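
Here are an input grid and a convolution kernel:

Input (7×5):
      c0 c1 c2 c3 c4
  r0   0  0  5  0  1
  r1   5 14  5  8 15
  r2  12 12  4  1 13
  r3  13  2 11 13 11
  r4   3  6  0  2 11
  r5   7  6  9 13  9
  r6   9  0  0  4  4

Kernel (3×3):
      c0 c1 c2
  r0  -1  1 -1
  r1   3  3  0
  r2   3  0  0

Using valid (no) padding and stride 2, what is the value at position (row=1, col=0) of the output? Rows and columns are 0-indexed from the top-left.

50

The receptive field on the input at this output position is [12 12 4 / 13 2 11 / 3 6 0]. Elementwise product with the kernel and sum: 12·-1 + 12·1 + 4·-1 + 13·3 + 2·3 + 3·3.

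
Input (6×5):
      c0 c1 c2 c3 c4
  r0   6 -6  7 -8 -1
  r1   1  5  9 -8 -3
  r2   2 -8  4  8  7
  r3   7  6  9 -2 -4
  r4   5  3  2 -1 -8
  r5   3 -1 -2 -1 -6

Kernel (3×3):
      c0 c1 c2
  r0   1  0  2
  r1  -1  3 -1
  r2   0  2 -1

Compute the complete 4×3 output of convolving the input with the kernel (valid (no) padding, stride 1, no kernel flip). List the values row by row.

Output[0,0]: The receptive field on the input at this output position is [6 -6 7 / 1 5 9 / 2 -8 4]. Elementwise product with the kernel and sum: 6·1 + 7·2 + 1·-1 + 5·3 + 9·-1 + -8·2 + 4·-1.
Output[0,1]: The receptive field on the input at this output position is [-6 7 -8 / 5 9 -8 / -8 4 8]. Elementwise product with the kernel and sum: -6·1 + -8·2 + 5·-1 + 9·3 + -8·-1 + 4·2 + 8·-1.

5 8 -16
-8 21 16
16 36 13
27 3 8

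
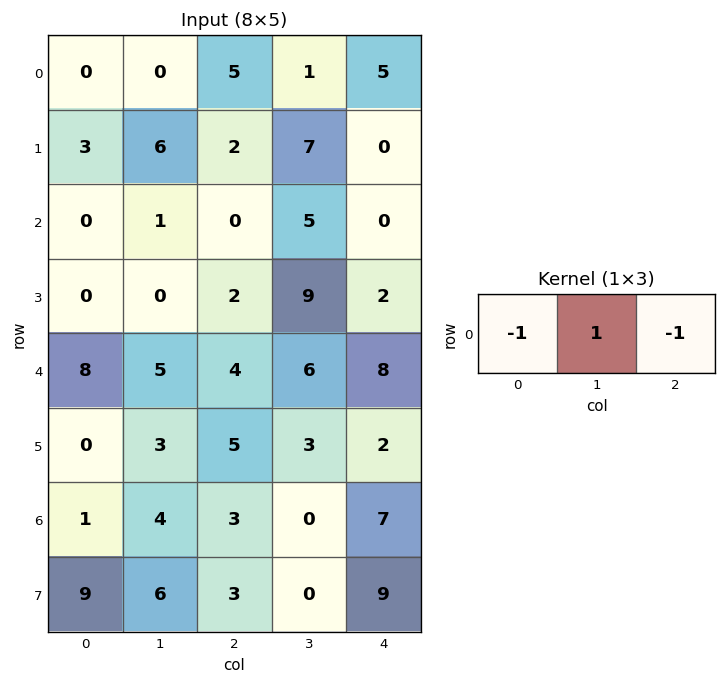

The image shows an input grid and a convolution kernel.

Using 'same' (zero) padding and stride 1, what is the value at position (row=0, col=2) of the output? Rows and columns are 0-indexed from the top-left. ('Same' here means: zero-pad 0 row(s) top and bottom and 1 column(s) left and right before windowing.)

4

The receptive field on the zero-padded input at this output position is [0 5 1]. Elementwise product with the kernel and sum: 0·-1 + 5·1 + 1·-1.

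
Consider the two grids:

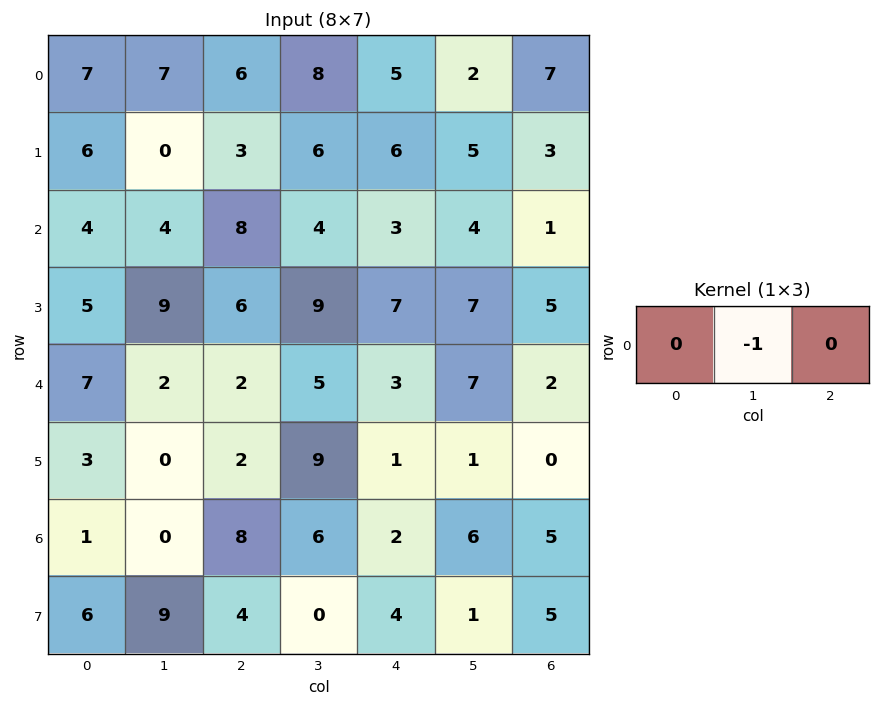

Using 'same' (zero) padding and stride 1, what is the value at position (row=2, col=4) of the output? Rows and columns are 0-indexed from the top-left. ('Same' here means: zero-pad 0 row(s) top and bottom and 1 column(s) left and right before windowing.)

The receptive field on the zero-padded input at this output position is [4 3 4]. Elementwise product with the kernel and sum: 3·-1.

-3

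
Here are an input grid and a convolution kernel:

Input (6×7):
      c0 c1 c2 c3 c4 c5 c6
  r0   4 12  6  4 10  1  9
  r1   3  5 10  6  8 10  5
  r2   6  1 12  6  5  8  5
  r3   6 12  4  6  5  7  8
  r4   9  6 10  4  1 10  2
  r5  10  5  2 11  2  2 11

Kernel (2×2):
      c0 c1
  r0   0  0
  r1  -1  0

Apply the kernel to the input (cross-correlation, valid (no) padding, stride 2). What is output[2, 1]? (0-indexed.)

-2

The receptive field on the input at this output position is [10 4 / 2 11]. Elementwise product with the kernel and sum: 2·-1.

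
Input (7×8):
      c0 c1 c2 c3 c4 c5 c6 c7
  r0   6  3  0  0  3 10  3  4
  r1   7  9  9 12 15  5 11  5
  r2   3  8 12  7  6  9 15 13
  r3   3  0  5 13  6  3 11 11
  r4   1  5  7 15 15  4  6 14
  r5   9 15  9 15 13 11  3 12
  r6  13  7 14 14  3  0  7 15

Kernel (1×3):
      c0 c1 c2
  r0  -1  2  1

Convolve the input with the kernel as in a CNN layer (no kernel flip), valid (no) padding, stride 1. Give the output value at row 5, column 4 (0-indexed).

12

The receptive field on the input at this output position is [13 11 3]. Elementwise product with the kernel and sum: 13·-1 + 11·2 + 3·1.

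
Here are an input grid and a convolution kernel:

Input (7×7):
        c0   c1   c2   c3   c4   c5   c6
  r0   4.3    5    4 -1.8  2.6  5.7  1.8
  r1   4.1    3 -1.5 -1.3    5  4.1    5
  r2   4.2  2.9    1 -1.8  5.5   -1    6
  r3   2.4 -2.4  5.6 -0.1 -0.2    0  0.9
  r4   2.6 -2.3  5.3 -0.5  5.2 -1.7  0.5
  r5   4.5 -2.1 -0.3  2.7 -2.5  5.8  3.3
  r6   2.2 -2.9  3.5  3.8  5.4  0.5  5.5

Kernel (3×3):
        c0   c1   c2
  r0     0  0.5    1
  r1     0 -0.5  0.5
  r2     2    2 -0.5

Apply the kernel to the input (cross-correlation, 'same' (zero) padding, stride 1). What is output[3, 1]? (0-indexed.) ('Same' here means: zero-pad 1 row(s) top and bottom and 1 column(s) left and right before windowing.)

The receptive field on the zero-padded input at this output position is [4.2 2.9 1 / 2.4 -2.4 5.6 / 2.6 -2.3 5.3]. Elementwise product with the kernel and sum: 2.9·0.5 + 1·1 + -2.4·-0.5 + 5.6·0.5 + 2.6·2 + -2.3·2 + 5.3·-0.5.

4.4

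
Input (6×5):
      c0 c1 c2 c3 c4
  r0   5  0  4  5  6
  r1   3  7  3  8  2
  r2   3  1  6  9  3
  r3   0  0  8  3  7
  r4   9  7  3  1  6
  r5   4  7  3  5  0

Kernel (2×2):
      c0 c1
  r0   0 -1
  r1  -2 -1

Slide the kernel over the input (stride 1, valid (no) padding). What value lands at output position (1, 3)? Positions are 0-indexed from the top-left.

-23

The receptive field on the input at this output position is [8 2 / 9 3]. Elementwise product with the kernel and sum: 2·-1 + 9·-2 + 3·-1.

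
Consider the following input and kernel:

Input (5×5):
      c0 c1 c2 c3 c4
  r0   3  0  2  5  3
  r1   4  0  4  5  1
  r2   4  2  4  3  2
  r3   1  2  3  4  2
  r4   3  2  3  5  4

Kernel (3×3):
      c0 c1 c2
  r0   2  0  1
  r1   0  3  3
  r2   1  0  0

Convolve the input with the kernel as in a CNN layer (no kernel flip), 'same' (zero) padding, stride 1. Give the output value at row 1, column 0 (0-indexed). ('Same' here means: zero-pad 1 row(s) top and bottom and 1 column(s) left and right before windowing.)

The receptive field on the zero-padded input at this output position is [0 3 0 / 0 4 0 / 0 4 2]. Elementwise product with the kernel and sum: 0·2 + 0·1 + 4·3 + 0·3 + 0·1.

12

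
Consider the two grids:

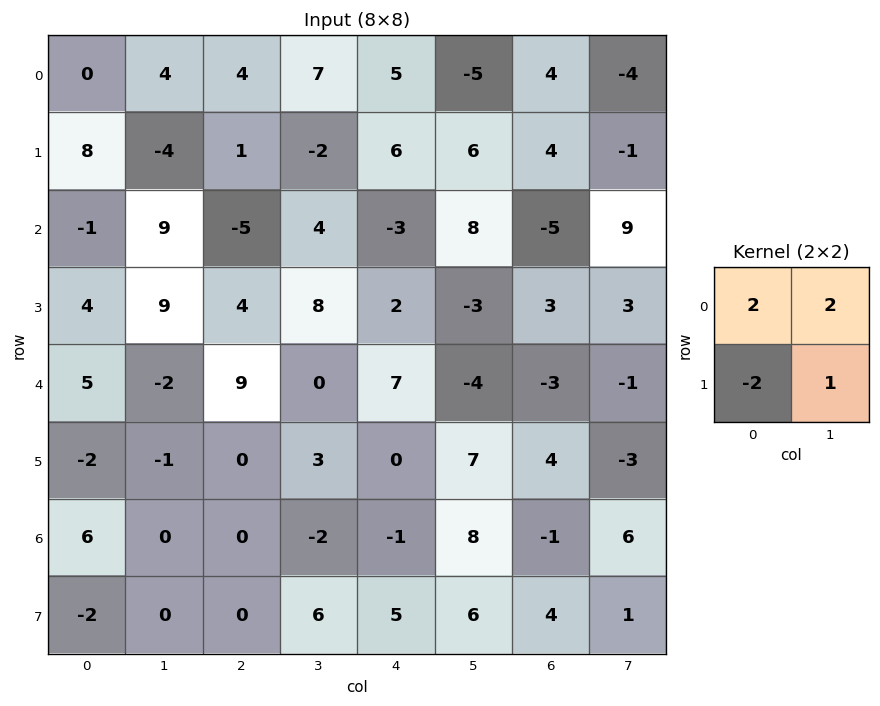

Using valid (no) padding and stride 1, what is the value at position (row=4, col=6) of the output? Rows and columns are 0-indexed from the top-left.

The receptive field on the input at this output position is [-3 -1 / 4 -3]. Elementwise product with the kernel and sum: -3·2 + -1·2 + 4·-2 + -3·1.

-19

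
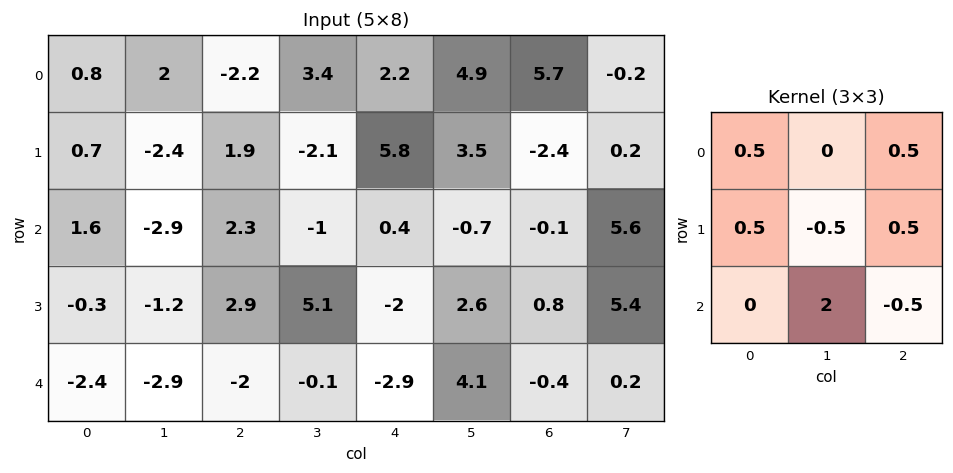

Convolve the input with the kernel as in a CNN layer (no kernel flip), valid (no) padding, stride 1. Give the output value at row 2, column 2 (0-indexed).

0.5

The receptive field on the input at this output position is [2.3 -1 0.4 / 2.9 5.1 -2 / -2 -0.1 -2.9]. Elementwise product with the kernel and sum: 2.3·0.5 + 0.4·0.5 + 2.9·0.5 + 5.1·-0.5 + -2·0.5 + -0.1·2 + -2.9·-0.5.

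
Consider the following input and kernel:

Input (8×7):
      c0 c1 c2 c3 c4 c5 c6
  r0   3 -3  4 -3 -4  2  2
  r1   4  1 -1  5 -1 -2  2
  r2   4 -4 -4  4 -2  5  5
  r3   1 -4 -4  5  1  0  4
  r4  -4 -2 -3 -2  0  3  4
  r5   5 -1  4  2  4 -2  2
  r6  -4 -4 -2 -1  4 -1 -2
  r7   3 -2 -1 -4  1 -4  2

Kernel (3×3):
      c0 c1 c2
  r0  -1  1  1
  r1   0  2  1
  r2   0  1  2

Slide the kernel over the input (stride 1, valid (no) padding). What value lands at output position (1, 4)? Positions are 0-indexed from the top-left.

24

The receptive field on the input at this output position is [-1 -2 2 / -2 5 5 / 1 0 4]. Elementwise product with the kernel and sum: -1·-1 + -2·1 + 2·1 + 5·2 + 5·1 + 0·1 + 4·2.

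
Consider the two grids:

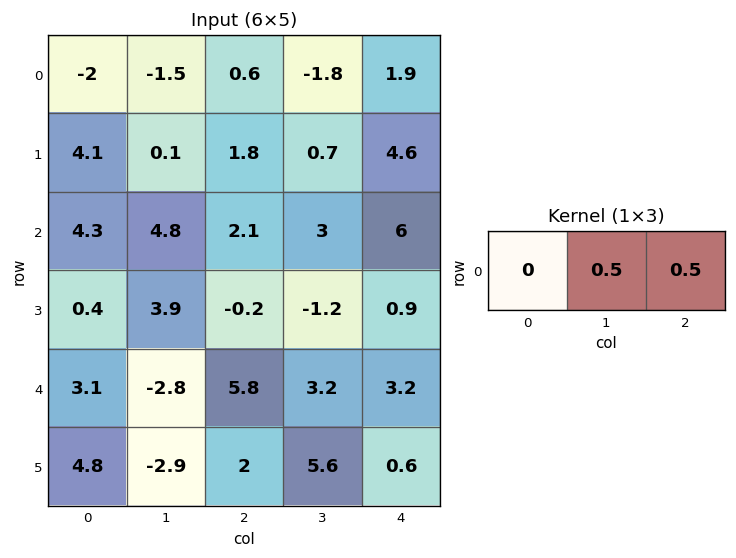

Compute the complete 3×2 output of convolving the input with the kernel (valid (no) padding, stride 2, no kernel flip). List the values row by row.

Output[0,0]: The receptive field on the input at this output position is [-2 -1.5 0.6]. Elementwise product with the kernel and sum: -1.5·0.5 + 0.6·0.5.
Output[0,1]: The receptive field on the input at this output position is [0.6 -1.8 1.9]. Elementwise product with the kernel and sum: -1.8·0.5 + 1.9·0.5.

-0.45 0.05
3.45 4.5
1.5 3.2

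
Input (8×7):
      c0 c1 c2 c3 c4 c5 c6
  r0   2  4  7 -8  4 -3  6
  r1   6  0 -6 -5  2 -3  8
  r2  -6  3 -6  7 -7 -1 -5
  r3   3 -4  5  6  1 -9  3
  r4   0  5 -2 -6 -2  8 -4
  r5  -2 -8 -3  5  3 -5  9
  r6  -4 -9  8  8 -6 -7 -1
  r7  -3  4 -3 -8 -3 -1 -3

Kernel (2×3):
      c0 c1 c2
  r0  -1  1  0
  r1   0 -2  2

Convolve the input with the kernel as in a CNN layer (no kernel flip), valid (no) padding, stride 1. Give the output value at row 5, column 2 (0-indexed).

The receptive field on the input at this output position is [-3 5 3 / 8 8 -6]. Elementwise product with the kernel and sum: -3·-1 + 5·1 + 8·-2 + -6·2.

-20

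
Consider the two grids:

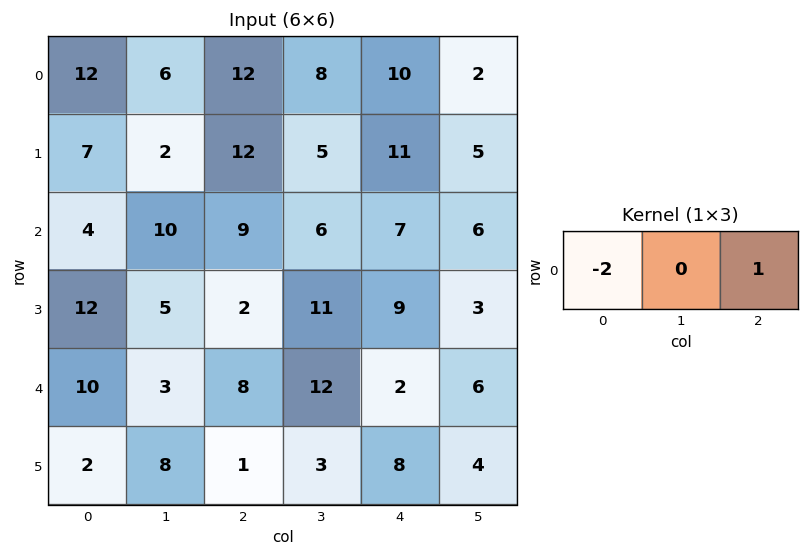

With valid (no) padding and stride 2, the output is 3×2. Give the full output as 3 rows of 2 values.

Output[0,0]: The receptive field on the input at this output position is [12 6 12]. Elementwise product with the kernel and sum: 12·-2 + 12·1.
Output[0,1]: The receptive field on the input at this output position is [12 8 10]. Elementwise product with the kernel and sum: 12·-2 + 10·1.

-12 -14
1 -11
-12 -14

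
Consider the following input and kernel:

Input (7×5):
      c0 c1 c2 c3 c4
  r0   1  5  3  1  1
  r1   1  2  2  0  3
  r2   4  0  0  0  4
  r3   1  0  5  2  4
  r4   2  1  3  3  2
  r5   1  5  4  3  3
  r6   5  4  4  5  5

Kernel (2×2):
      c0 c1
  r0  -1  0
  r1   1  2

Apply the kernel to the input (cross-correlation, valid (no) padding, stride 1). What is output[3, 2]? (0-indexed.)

4

The receptive field on the input at this output position is [5 2 / 3 3]. Elementwise product with the kernel and sum: 5·-1 + 3·1 + 3·2.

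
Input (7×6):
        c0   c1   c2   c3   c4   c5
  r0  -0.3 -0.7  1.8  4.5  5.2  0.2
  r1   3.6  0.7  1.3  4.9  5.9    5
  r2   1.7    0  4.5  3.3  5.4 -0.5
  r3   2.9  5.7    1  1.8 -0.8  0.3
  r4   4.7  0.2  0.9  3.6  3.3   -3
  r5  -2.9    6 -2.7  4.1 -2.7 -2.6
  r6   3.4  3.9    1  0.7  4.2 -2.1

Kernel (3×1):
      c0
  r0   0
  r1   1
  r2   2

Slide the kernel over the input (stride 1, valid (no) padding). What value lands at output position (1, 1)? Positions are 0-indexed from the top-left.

11.4

The receptive field on the input at this output position is [0.7 / 0 / 5.7]. Elementwise product with the kernel and sum: 0·1 + 5.7·2.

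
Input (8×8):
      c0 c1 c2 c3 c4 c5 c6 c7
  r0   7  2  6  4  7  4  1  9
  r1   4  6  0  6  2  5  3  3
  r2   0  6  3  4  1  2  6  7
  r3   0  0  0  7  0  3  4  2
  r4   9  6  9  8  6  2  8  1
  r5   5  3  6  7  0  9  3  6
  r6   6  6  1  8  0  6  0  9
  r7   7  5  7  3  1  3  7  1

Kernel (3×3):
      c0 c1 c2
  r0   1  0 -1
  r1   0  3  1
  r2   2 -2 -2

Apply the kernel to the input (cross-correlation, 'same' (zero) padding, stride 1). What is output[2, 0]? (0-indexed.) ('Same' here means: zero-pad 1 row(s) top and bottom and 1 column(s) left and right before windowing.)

The receptive field on the zero-padded input at this output position is [0 4 6 / 0 0 6 / 0 0 0]. Elementwise product with the kernel and sum: 0·1 + 6·-1 + 0·3 + 6·1 + 0·2 + 0·-2 + 0·-2.

0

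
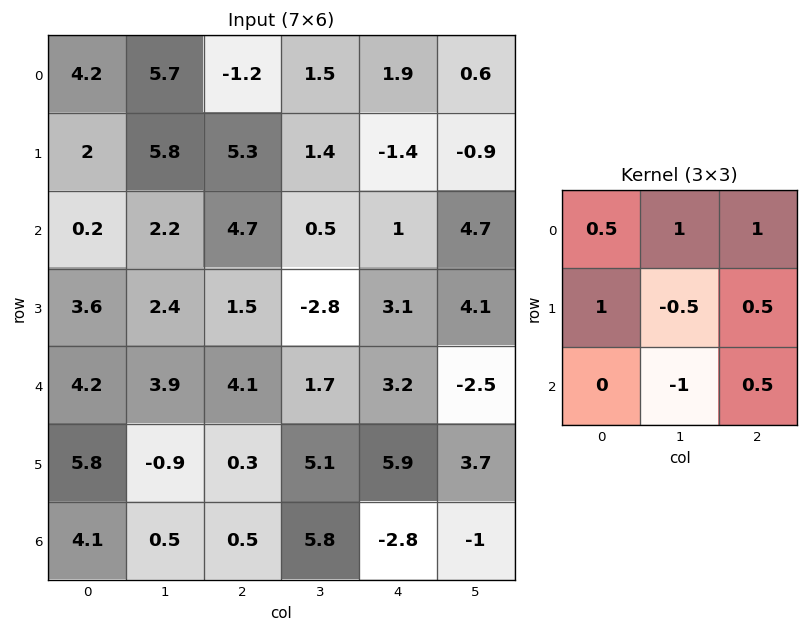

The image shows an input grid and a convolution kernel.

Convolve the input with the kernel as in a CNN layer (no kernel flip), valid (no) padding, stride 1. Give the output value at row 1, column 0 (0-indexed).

11.9

The receptive field on the input at this output position is [2 5.8 5.3 / 0.2 2.2 4.7 / 3.6 2.4 1.5]. Elementwise product with the kernel and sum: 2·0.5 + 5.8·1 + 5.3·1 + 0.2·1 + 2.2·-0.5 + 4.7·0.5 + 2.4·-1 + 1.5·0.5.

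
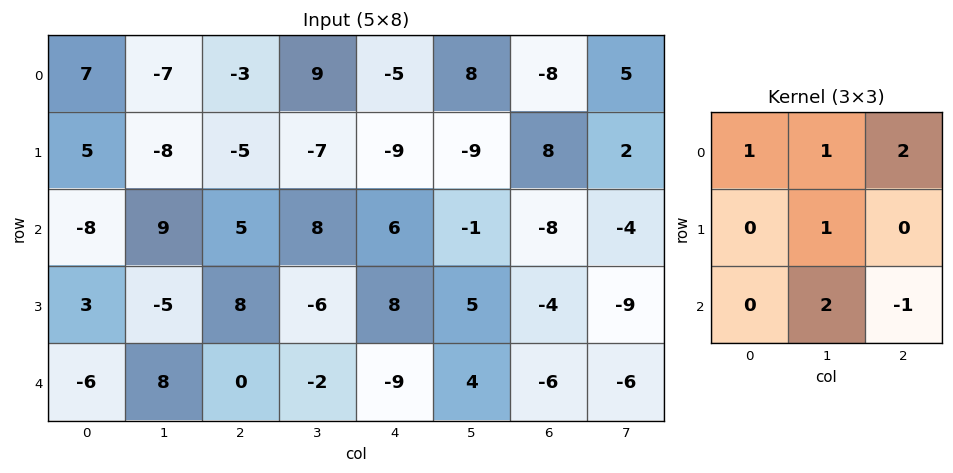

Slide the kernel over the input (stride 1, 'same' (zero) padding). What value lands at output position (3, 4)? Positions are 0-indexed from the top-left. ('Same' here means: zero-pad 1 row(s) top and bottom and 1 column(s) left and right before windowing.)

The receptive field on the zero-padded input at this output position is [8 6 -1 / -6 8 5 / -2 -9 4]. Elementwise product with the kernel and sum: 8·1 + 6·1 + -1·2 + 8·1 + -9·2 + 4·-1.

-2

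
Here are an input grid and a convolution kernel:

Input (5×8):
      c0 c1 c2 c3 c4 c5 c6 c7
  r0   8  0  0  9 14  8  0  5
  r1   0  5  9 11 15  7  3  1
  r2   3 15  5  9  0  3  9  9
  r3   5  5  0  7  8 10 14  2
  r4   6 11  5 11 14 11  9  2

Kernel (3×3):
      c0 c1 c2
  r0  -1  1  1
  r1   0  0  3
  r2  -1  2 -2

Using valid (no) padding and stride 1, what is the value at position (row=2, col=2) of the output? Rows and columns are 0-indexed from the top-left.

17

The receptive field on the input at this output position is [5 9 0 / 0 7 8 / 5 11 14]. Elementwise product with the kernel and sum: 5·-1 + 9·1 + 0·1 + 8·3 + 5·-1 + 11·2 + 14·-2.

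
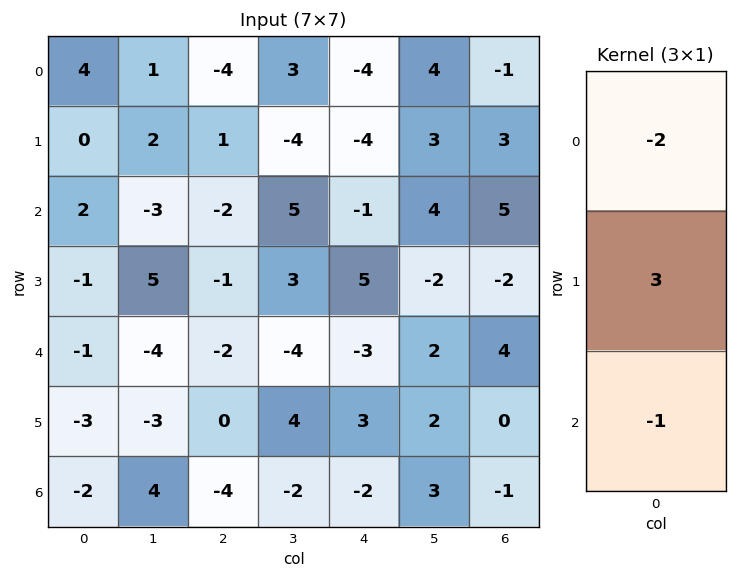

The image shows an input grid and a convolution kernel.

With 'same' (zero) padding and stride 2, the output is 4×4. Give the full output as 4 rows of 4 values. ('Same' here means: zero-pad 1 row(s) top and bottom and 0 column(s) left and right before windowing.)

12 -13 -8 -6
7 -7 0 11
2 -4 -22 16
0 -12 -12 -3

Output[0,0]: The receptive field on the zero-padded input at this output position is [0 / 4 / 0]. Elementwise product with the kernel and sum: 0·-2 + 4·3 + 0·-1.
Output[0,1]: The receptive field on the zero-padded input at this output position is [0 / -4 / 1]. Elementwise product with the kernel and sum: 0·-2 + -4·3 + 1·-1.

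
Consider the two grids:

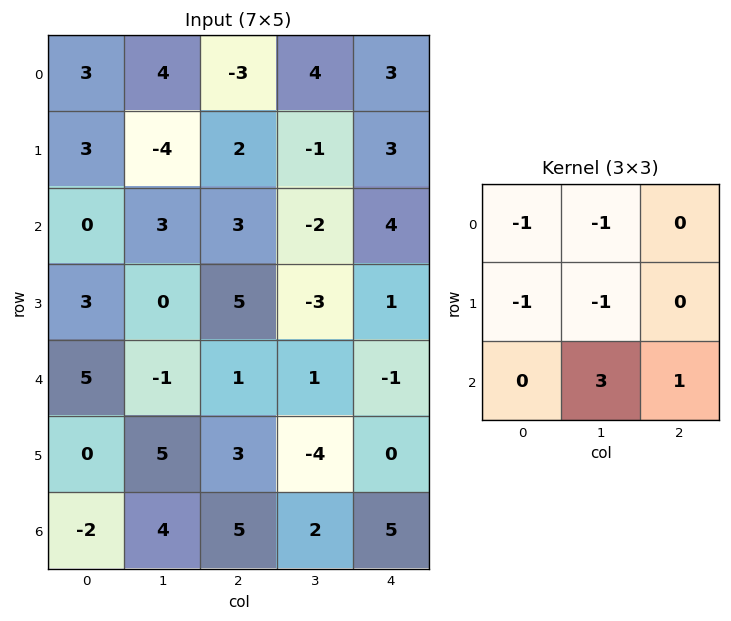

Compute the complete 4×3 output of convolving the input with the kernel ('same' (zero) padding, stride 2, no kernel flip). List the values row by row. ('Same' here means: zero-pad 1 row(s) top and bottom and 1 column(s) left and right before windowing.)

2 4 2
6 8 -1
-3 0 2
2 -17 -3

Output[0,0]: The receptive field on the zero-padded input at this output position is [0 0 0 / 0 3 4 / 0 3 -4]. Elementwise product with the kernel and sum: 0·-1 + 0·-1 + 0·-1 + 3·-1 + 3·3 + -4·1.
Output[0,1]: The receptive field on the zero-padded input at this output position is [0 0 0 / 4 -3 4 / -4 2 -1]. Elementwise product with the kernel and sum: 0·-1 + 0·-1 + 4·-1 + -3·-1 + 2·3 + -1·1.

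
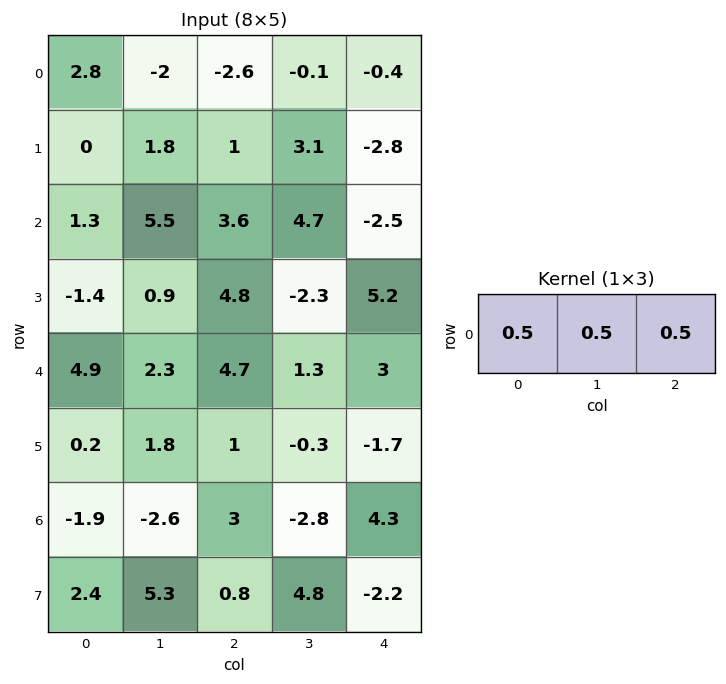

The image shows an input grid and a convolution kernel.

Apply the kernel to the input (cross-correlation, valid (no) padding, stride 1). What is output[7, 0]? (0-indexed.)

4.25

The receptive field on the input at this output position is [2.4 5.3 0.8]. Elementwise product with the kernel and sum: 2.4·0.5 + 5.3·0.5 + 0.8·0.5.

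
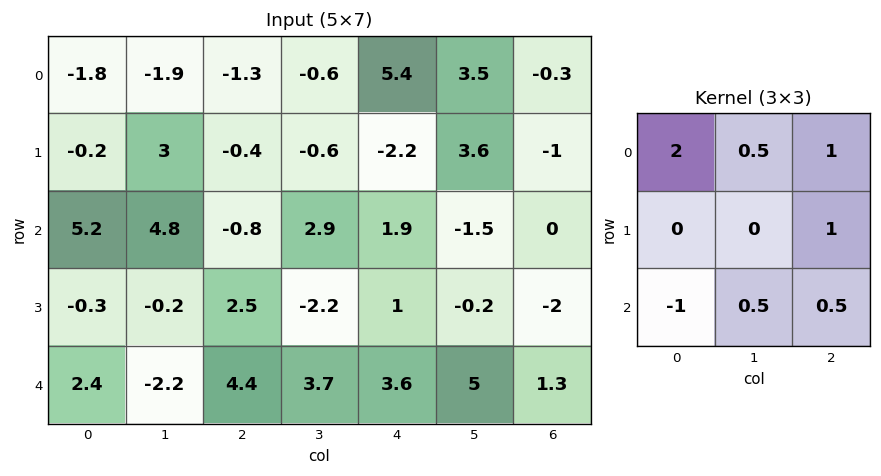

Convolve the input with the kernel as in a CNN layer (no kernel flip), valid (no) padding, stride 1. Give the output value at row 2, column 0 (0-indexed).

13.2

The receptive field on the input at this output position is [5.2 4.8 -0.8 / -0.3 -0.2 2.5 / 2.4 -2.2 4.4]. Elementwise product with the kernel and sum: 5.2·2 + 4.8·0.5 + -0.8·1 + 2.5·1 + 2.4·-1 + -2.2·0.5 + 4.4·0.5.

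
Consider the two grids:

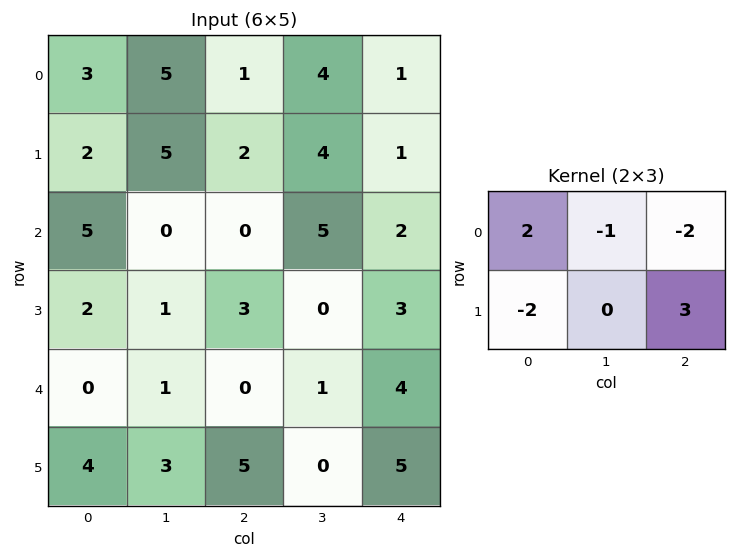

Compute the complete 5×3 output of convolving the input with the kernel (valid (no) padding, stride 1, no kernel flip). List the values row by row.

Output[0,0]: The receptive field on the input at this output position is [3 5 1 / 2 5 2]. Elementwise product with the kernel and sum: 3·2 + 5·-1 + 1·-2 + 2·-2 + 2·3.
Output[0,1]: The receptive field on the input at this output position is [5 1 4 / 5 2 4]. Elementwise product with the kernel and sum: 5·2 + 1·-1 + 4·-2 + 5·-2 + 4·3.

1 3 -5
-15 15 4
15 -12 -6
-3 0 12
6 -6 -4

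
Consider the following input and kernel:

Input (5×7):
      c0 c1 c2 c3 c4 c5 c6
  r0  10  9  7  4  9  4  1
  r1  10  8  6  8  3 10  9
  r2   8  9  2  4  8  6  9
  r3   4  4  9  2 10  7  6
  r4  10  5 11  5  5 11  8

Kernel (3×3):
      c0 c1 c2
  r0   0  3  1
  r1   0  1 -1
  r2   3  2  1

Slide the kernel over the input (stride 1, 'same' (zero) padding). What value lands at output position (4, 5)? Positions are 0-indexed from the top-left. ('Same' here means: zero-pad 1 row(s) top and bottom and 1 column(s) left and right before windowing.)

30

The receptive field on the zero-padded input at this output position is [10 7 6 / 5 11 8 / 0 0 0]. Elementwise product with the kernel and sum: 7·3 + 6·1 + 11·1 + 8·-1 + 0·3 + 0·2 + 0·1.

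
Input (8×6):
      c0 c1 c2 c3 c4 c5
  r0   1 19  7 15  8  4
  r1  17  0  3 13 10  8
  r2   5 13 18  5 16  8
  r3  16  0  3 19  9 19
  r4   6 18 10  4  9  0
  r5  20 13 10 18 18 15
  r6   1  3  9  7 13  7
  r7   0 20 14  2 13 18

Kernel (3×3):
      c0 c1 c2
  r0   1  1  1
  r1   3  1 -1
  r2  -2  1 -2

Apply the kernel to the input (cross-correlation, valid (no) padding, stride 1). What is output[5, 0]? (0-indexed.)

32

The receptive field on the input at this output position is [20 13 10 / 1 3 9 / 0 20 14]. Elementwise product with the kernel and sum: 20·1 + 13·1 + 10·1 + 1·3 + 3·1 + 9·-1 + 0·-2 + 20·1 + 14·-2.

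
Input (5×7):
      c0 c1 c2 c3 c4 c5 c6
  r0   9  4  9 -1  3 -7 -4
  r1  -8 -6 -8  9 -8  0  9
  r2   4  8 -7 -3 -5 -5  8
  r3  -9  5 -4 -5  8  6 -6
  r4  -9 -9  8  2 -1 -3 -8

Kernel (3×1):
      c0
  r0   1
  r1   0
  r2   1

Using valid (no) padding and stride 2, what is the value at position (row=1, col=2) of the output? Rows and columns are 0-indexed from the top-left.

The receptive field on the input at this output position is [-5 / 8 / -1]. Elementwise product with the kernel and sum: -5·1 + -1·1.

-6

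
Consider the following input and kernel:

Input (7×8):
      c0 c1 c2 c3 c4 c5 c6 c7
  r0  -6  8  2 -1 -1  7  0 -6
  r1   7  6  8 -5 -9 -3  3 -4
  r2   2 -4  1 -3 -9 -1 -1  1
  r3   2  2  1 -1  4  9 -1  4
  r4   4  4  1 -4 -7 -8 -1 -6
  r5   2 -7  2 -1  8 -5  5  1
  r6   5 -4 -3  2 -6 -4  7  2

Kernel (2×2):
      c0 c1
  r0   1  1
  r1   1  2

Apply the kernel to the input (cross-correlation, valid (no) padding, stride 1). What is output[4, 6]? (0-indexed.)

0

The receptive field on the input at this output position is [-1 -6 / 5 1]. Elementwise product with the kernel and sum: -1·1 + -6·1 + 5·1 + 1·2.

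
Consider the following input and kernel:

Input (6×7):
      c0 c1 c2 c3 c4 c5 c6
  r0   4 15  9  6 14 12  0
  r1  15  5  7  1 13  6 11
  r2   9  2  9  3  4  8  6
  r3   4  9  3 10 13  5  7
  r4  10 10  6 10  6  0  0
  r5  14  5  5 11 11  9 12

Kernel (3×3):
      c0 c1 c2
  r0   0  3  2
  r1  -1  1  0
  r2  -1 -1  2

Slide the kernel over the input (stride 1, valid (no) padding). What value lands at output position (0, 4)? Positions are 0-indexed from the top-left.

29

The receptive field on the input at this output position is [14 12 0 / 13 6 11 / 4 8 6]. Elementwise product with the kernel and sum: 12·3 + 0·2 + 13·-1 + 6·1 + 4·-1 + 8·-1 + 6·2.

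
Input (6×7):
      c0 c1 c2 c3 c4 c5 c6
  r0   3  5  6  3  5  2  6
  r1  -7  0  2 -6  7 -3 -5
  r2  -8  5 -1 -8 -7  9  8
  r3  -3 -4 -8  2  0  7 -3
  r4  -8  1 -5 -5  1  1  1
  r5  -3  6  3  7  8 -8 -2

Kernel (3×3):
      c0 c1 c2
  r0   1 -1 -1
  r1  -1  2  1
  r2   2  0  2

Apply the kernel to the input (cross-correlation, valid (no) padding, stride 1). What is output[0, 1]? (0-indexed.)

-12

The receptive field on the input at this output position is [5 6 3 / 0 2 -6 / 5 -1 -8]. Elementwise product with the kernel and sum: 5·1 + 6·-1 + 3·-1 + 0·-1 + 2·2 + -6·1 + 5·2 + -8·2.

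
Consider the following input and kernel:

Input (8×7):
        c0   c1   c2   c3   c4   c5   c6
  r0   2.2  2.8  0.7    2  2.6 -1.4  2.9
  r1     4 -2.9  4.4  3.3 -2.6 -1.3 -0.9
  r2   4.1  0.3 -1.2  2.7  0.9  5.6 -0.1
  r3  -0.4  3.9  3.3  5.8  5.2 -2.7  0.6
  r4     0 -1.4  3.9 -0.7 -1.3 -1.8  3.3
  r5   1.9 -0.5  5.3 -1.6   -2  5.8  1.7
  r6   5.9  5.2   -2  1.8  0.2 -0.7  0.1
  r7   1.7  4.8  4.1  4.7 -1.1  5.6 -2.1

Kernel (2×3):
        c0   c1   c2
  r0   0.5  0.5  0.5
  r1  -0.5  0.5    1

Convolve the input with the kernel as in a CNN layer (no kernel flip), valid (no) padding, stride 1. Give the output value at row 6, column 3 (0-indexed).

The receptive field on the input at this output position is [1.8 0.2 -0.7 / 4.7 -1.1 5.6]. Elementwise product with the kernel and sum: 1.8·0.5 + 0.2·0.5 + -0.7·0.5 + 4.7·-0.5 + -1.1·0.5 + 5.6·1.

3.35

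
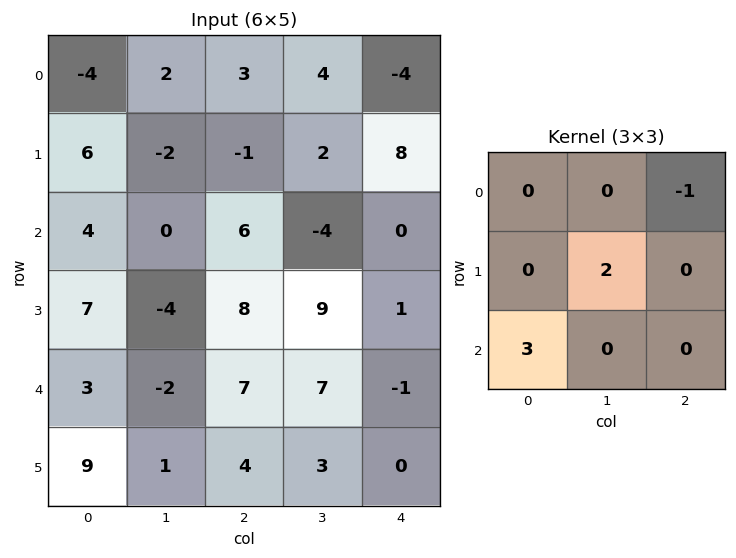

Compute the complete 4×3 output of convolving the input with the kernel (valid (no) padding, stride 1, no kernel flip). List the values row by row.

5 -6 26
22 -2 8
-5 14 39
15 8 25

Output[0,0]: The receptive field on the input at this output position is [-4 2 3 / 6 -2 -1 / 4 0 6]. Elementwise product with the kernel and sum: 3·-1 + -2·2 + 4·3.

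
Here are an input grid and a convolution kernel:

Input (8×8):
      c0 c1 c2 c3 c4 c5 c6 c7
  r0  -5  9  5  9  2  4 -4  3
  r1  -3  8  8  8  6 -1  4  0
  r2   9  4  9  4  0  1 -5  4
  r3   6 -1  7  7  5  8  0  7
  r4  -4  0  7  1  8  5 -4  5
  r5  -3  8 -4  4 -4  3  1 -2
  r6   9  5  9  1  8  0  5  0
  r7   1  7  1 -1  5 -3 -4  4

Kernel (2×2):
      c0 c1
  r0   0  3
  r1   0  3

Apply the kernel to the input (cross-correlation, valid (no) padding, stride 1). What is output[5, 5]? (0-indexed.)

18

The receptive field on the input at this output position is [3 1 / 0 5]. Elementwise product with the kernel and sum: 1·3 + 5·3.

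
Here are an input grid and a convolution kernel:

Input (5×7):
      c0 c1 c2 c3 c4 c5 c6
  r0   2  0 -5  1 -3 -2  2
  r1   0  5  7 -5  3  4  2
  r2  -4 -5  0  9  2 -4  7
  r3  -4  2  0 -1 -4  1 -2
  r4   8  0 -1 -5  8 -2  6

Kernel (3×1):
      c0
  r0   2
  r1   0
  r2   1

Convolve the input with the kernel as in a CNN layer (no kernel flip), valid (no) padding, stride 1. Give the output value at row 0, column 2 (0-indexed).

The receptive field on the input at this output position is [-5 / 7 / 0]. Elementwise product with the kernel and sum: -5·2 + 0·1.

-10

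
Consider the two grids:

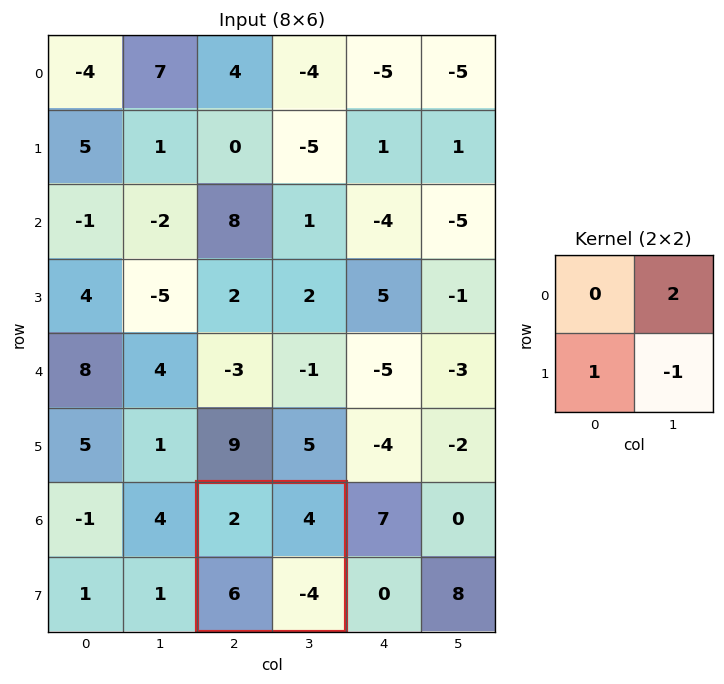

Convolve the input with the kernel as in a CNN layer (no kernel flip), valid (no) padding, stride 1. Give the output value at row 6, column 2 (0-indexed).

The receptive field on the input at this output position is [2 4 / 6 -4]. Elementwise product with the kernel and sum: 4·2 + 6·1 + -4·-1.

18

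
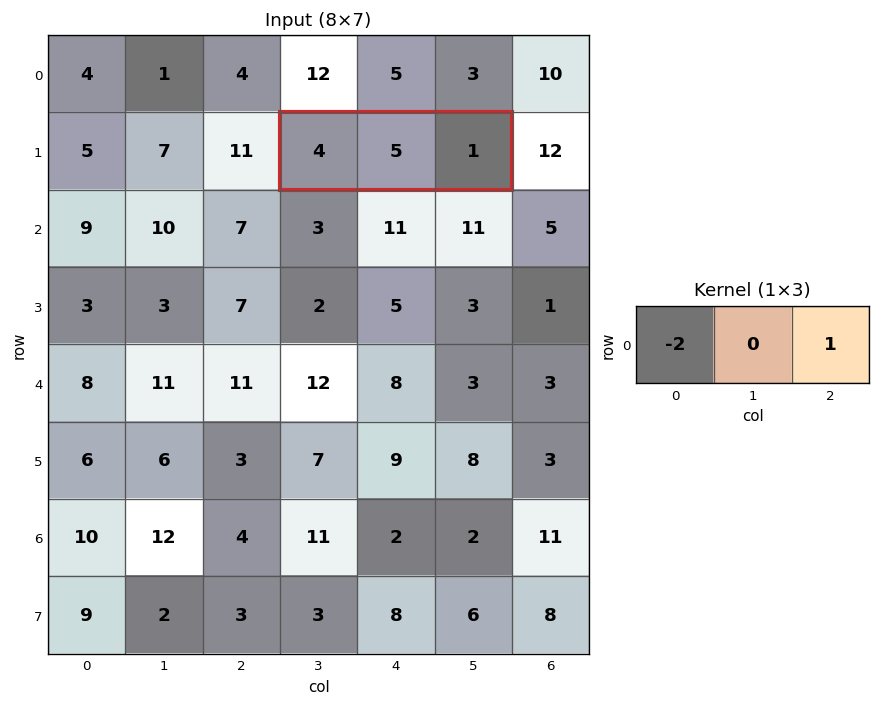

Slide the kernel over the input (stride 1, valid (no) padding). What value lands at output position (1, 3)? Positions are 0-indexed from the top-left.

-7

The receptive field on the input at this output position is [4 5 1]. Elementwise product with the kernel and sum: 4·-2 + 1·1.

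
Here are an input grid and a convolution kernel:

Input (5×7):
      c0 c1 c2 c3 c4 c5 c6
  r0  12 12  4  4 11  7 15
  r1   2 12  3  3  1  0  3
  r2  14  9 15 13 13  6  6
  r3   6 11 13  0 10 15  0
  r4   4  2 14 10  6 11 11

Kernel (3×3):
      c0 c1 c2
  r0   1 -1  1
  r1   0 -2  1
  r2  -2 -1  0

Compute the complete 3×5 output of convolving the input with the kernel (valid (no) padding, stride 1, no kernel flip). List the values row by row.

Output[0,0]: The receptive field on the input at this output position is [12 12 4 / 2 12 3 / 14 9 15]. Elementwise product with the kernel and sum: 12·1 + 12·-1 + 4·1 + 12·-2 + 3·1 + 14·-2 + 9·-1.
Output[0,1]: The receptive field on the input at this output position is [12 4 4 / 12 3 3 / 9 15 13]. Elementwise product with the kernel and sum: 12·1 + 4·-1 + 4·1 + 3·-2 + 3·1 + 9·-2 + 15·-1.

-54 -24 -37 -41 -10
-33 -40 -38 -28 -37
1 -37 -13 -25 -40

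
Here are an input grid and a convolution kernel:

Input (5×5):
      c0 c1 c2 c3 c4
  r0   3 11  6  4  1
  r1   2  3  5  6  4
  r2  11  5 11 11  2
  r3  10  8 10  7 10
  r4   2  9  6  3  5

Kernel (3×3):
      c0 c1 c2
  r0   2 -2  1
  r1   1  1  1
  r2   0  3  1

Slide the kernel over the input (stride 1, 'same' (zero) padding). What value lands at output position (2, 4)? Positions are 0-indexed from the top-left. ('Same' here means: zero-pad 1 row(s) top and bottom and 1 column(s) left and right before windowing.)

47

The receptive field on the zero-padded input at this output position is [6 4 0 / 11 2 0 / 7 10 0]. Elementwise product with the kernel and sum: 6·2 + 4·-2 + 0·1 + 11·1 + 2·1 + 0·1 + 10·3 + 0·1.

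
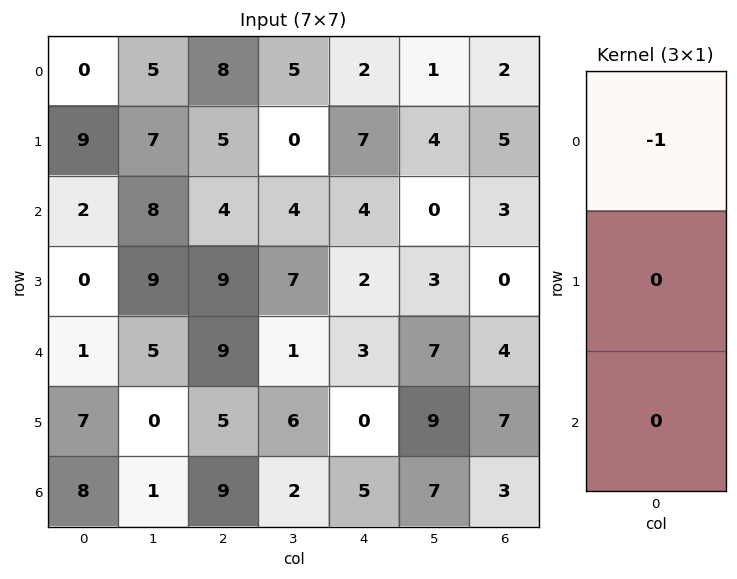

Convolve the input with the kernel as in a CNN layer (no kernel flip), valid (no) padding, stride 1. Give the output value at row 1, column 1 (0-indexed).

-7

The receptive field on the input at this output position is [7 / 8 / 9]. Elementwise product with the kernel and sum: 7·-1.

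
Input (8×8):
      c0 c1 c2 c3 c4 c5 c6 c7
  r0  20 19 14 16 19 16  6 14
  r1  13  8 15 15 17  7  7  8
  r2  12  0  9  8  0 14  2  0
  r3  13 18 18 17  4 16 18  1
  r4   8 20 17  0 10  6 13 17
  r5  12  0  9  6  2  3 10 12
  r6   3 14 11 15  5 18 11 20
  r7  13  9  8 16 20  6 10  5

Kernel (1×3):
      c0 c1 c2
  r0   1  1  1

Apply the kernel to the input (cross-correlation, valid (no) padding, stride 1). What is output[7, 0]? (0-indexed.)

30

The receptive field on the input at this output position is [13 9 8]. Elementwise product with the kernel and sum: 13·1 + 9·1 + 8·1.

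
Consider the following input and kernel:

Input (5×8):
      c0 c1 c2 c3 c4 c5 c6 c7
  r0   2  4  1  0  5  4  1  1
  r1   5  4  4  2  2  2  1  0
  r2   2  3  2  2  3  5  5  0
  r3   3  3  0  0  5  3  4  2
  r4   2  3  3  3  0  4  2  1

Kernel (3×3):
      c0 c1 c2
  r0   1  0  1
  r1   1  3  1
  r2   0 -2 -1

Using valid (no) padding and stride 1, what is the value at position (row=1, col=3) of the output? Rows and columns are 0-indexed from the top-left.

The receptive field on the input at this output position is [2 2 2 / 2 3 5 / 0 5 3]. Elementwise product with the kernel and sum: 2·1 + 2·1 + 2·1 + 3·3 + 5·1 + 5·-2 + 3·-1.

7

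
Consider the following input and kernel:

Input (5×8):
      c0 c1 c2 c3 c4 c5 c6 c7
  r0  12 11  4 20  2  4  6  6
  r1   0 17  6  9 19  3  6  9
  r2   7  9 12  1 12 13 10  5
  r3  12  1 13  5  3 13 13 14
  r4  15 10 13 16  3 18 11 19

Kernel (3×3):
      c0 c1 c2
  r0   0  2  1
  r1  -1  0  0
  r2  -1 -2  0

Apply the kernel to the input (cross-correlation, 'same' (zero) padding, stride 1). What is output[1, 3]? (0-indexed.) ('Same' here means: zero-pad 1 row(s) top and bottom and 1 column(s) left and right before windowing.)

22

The receptive field on the zero-padded input at this output position is [4 20 2 / 6 9 19 / 12 1 12]. Elementwise product with the kernel and sum: 20·2 + 2·1 + 6·-1 + 12·-1 + 1·-2.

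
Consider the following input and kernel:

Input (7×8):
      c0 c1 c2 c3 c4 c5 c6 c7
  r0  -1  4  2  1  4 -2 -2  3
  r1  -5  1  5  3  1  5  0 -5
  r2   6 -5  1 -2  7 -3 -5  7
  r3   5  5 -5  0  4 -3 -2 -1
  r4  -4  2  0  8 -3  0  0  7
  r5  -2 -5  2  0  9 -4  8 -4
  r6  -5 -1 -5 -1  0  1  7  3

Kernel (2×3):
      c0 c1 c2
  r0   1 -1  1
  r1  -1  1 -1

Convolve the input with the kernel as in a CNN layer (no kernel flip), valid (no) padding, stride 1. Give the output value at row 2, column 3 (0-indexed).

The receptive field on the input at this output position is [-2 7 -3 / 0 4 -3]. Elementwise product with the kernel and sum: -2·1 + 7·-1 + -3·1 + 0·-1 + 4·1 + -3·-1.

-5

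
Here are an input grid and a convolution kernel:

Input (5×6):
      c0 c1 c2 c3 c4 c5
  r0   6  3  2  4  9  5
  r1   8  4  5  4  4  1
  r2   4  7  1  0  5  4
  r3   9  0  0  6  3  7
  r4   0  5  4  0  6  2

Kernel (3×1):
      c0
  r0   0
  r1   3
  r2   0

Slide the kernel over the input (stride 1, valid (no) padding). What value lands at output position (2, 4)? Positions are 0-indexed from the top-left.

9

The receptive field on the input at this output position is [5 / 3 / 6]. Elementwise product with the kernel and sum: 3·3.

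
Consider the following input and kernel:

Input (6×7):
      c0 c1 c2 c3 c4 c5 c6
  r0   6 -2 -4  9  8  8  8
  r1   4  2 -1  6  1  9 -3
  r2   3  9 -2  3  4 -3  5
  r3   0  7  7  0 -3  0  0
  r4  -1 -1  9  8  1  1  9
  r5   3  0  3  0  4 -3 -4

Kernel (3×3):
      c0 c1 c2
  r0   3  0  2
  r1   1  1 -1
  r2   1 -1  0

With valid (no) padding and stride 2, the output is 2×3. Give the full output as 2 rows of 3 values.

11 3 60
5 13 19

Output[0,0]: The receptive field on the input at this output position is [6 -2 -4 / 4 2 -1 / 3 9 -2]. Elementwise product with the kernel and sum: 6·3 + -4·2 + 4·1 + 2·1 + -1·-1 + 3·1 + 9·-1.
Output[0,1]: The receptive field on the input at this output position is [-4 9 8 / -1 6 1 / -2 3 4]. Elementwise product with the kernel and sum: -4·3 + 8·2 + -1·1 + 6·1 + 1·-1 + -2·1 + 3·-1.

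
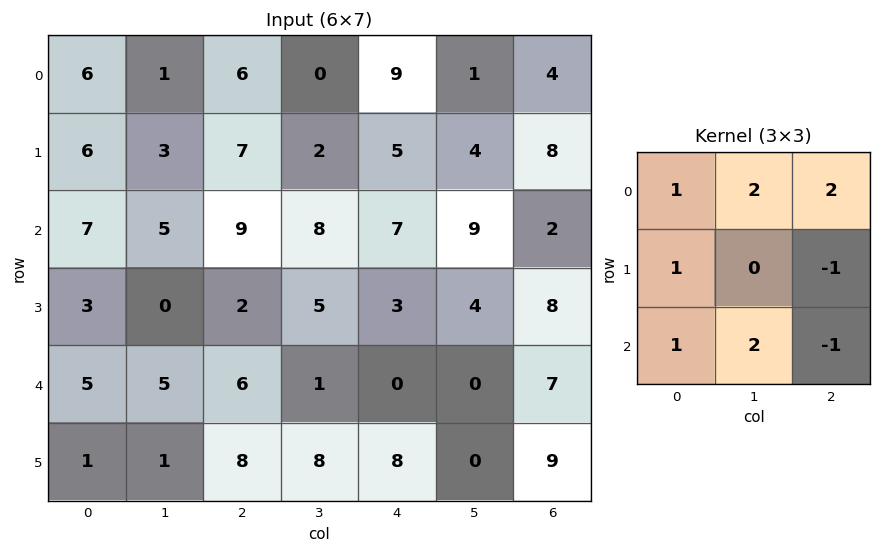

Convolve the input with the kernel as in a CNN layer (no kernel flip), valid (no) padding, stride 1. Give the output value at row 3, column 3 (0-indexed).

44

The receptive field on the input at this output position is [5 3 4 / 1 0 0 / 8 8 0]. Elementwise product with the kernel and sum: 5·1 + 3·2 + 4·2 + 1·1 + 0·-1 + 8·1 + 8·2 + 0·-1.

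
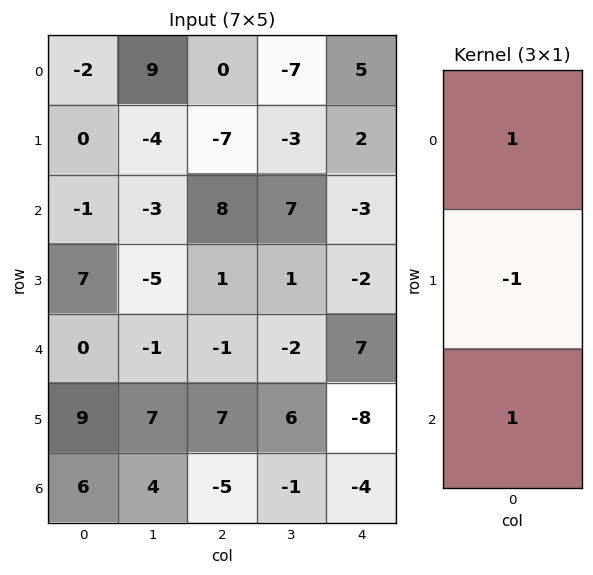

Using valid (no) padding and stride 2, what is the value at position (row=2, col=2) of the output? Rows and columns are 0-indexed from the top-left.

11

The receptive field on the input at this output position is [7 / -8 / -4]. Elementwise product with the kernel and sum: 7·1 + -8·-1 + -4·1.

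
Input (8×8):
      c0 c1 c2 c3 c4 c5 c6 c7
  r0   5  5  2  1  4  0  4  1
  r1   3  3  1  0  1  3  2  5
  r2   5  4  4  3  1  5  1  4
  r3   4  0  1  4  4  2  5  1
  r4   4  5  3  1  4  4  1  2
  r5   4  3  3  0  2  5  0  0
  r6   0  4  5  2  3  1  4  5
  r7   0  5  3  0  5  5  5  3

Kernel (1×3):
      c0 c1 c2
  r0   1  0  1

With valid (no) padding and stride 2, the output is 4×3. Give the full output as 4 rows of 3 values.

7 6 8
9 5 2
7 7 5
5 8 7

Output[0,0]: The receptive field on the input at this output position is [5 5 2]. Elementwise product with the kernel and sum: 5·1 + 2·1.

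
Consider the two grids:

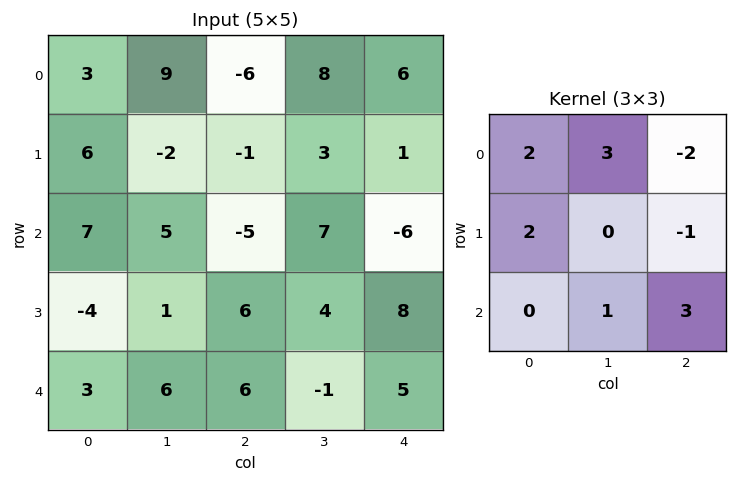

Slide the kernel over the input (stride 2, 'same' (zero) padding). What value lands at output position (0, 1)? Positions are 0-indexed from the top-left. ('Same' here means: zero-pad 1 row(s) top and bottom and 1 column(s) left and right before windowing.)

18

The receptive field on the zero-padded input at this output position is [0 0 0 / 9 -6 8 / -2 -1 3]. Elementwise product with the kernel and sum: 0·2 + 0·3 + 0·-2 + 9·2 + 8·-1 + -1·1 + 3·3.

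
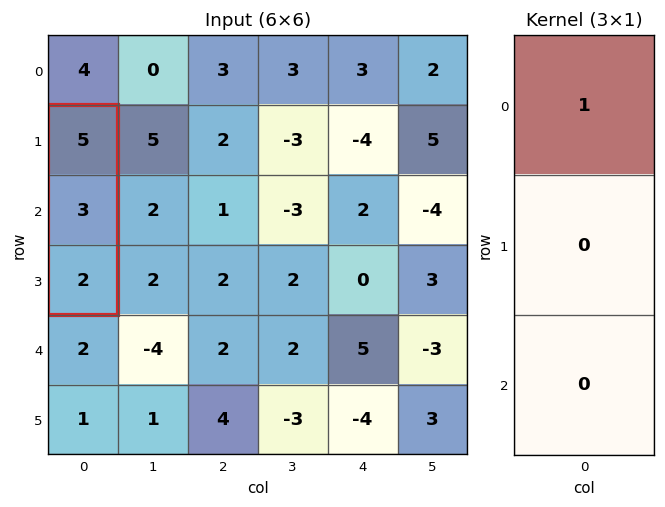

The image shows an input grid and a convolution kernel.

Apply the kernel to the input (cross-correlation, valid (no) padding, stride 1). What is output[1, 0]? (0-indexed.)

5

The receptive field on the input at this output position is [5 / 3 / 2]. Elementwise product with the kernel and sum: 5·1.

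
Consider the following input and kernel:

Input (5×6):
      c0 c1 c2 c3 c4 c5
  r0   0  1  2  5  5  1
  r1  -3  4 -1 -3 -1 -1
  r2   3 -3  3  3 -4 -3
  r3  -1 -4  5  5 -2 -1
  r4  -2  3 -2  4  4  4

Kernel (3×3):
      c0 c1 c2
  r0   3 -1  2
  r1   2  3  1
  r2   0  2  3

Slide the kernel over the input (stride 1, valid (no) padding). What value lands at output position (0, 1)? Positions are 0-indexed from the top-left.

28

The receptive field on the input at this output position is [1 2 5 / 4 -1 -3 / -3 3 3]. Elementwise product with the kernel and sum: 1·3 + 2·-1 + 5·2 + 4·2 + -1·3 + -3·1 + 3·2 + 3·3.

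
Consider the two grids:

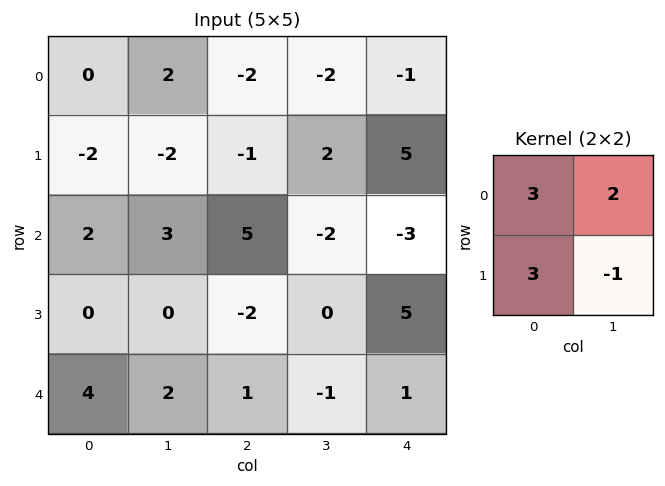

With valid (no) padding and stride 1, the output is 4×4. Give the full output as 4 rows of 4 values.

Output[0,0]: The receptive field on the input at this output position is [0 2 / -2 -2]. Elementwise product with the kernel and sum: 0·3 + 2·2 + -2·3 + -2·-1.
Output[0,1]: The receptive field on the input at this output position is [2 -2 / -2 -1]. Elementwise product with the kernel and sum: 2·3 + -2·2 + -2·3 + -1·-1.

0 -3 -15 -7
-7 -4 18 13
12 21 5 -17
10 1 -2 6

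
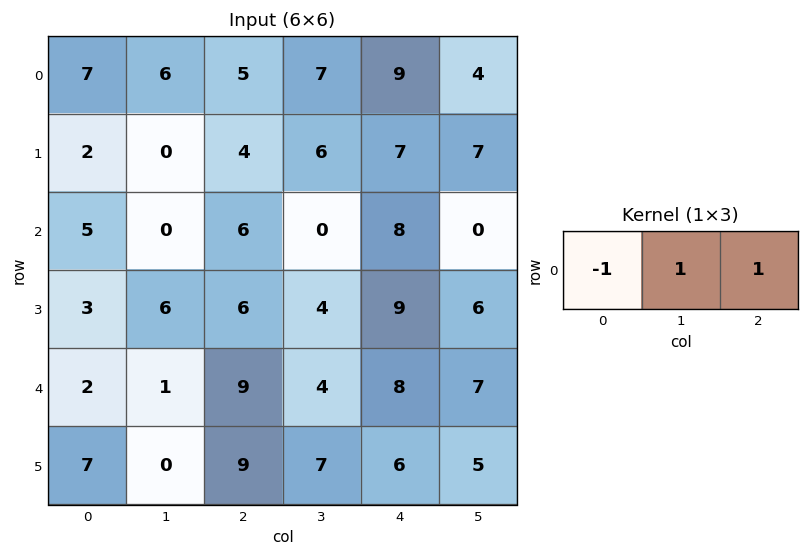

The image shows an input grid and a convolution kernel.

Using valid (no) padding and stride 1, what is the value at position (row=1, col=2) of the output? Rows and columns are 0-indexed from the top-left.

9

The receptive field on the input at this output position is [4 6 7]. Elementwise product with the kernel and sum: 4·-1 + 6·1 + 7·1.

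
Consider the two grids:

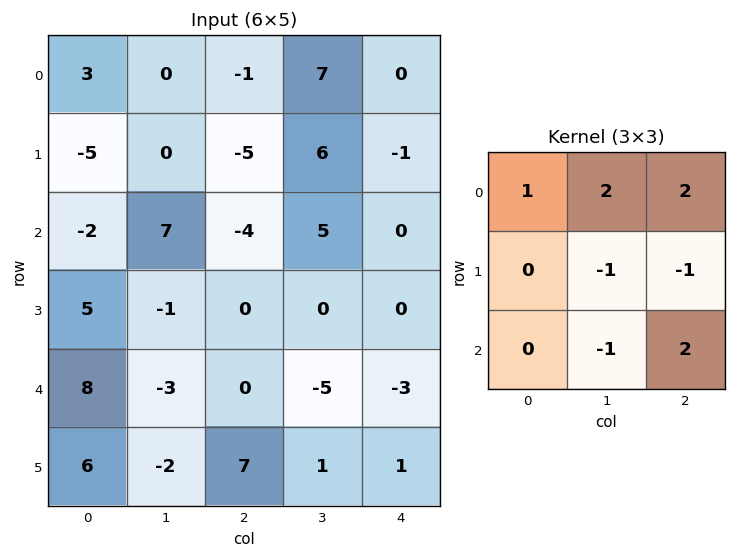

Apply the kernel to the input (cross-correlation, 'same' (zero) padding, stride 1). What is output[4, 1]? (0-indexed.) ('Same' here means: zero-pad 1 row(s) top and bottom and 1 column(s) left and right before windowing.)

22

The receptive field on the zero-padded input at this output position is [5 -1 0 / 8 -3 0 / 6 -2 7]. Elementwise product with the kernel and sum: 5·1 + -1·2 + 0·2 + -3·-1 + 0·-1 + -2·-1 + 7·2.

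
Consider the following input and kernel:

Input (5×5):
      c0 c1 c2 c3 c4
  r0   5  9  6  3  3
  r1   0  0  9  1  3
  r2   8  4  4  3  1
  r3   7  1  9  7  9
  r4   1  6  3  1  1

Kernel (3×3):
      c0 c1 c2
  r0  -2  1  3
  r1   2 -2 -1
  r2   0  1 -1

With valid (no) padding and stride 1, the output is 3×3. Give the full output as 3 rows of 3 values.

Output[0,0]: The receptive field on the input at this output position is [5 9 6 / 0 0 9 / 8 4 4]. Elementwise product with the kernel and sum: 5·-2 + 9·1 + 6·3 + 0·2 + 0·-2 + 9·-1 + 4·1 + 4·-1.

8 -21 15
23 11 -9
6 -16 -7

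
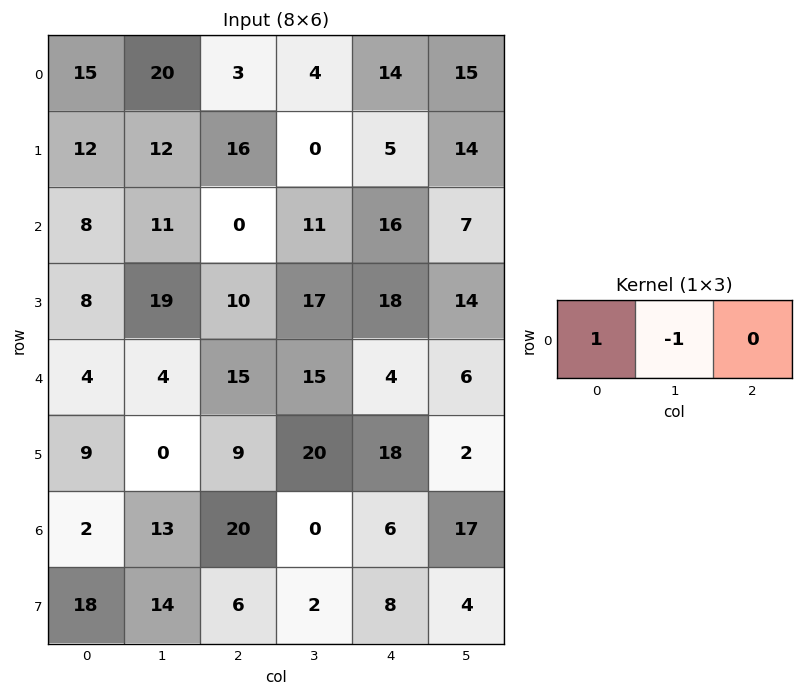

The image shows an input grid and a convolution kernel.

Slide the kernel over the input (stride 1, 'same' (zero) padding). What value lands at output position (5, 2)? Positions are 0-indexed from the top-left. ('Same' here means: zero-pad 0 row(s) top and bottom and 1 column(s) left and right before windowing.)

The receptive field on the zero-padded input at this output position is [0 9 20]. Elementwise product with the kernel and sum: 0·1 + 9·-1.

-9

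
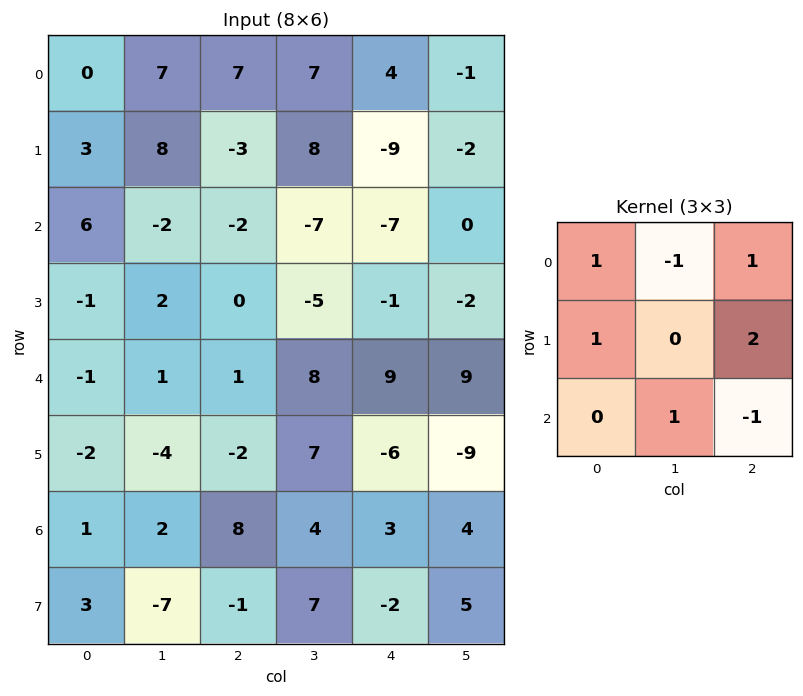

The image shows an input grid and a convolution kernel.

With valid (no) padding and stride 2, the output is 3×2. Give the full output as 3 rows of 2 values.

-3 -17
5 -5
-13 -11

Output[0,0]: The receptive field on the input at this output position is [0 7 7 / 3 8 -3 / 6 -2 -2]. Elementwise product with the kernel and sum: 0·1 + 7·-1 + 7·1 + 3·1 + -3·2 + -2·1 + -2·-1.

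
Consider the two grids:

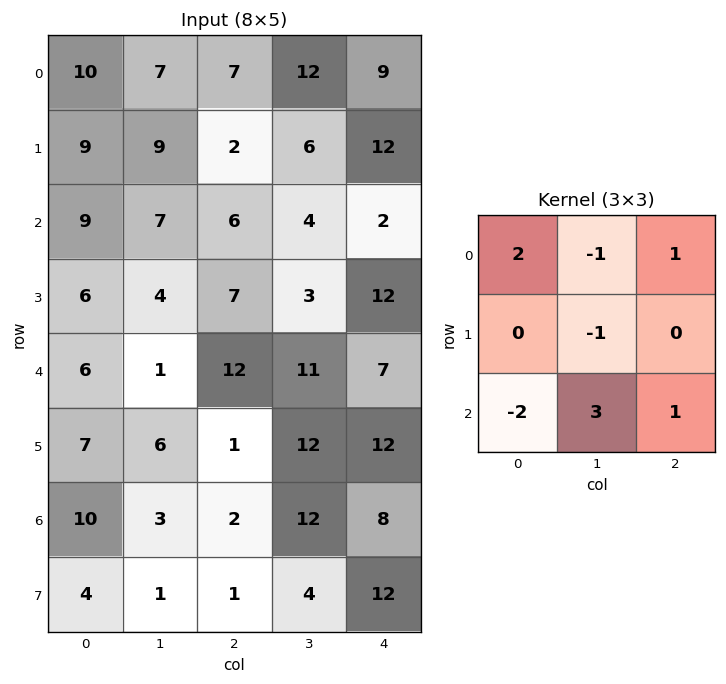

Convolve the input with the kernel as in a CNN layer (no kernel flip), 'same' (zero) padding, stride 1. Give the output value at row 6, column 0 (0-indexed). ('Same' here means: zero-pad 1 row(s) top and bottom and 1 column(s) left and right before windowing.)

2

The receptive field on the zero-padded input at this output position is [0 7 6 / 0 10 3 / 0 4 1]. Elementwise product with the kernel and sum: 0·2 + 7·-1 + 6·1 + 10·-1 + 0·-2 + 4·3 + 1·1.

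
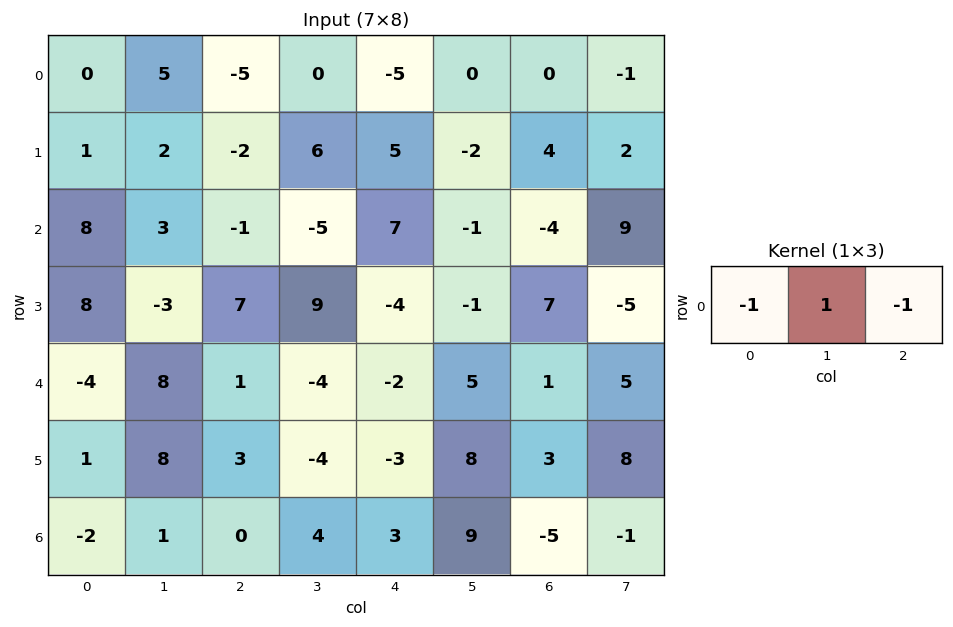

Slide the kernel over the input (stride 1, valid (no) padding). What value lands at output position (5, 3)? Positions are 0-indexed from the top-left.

The receptive field on the input at this output position is [-4 -3 8]. Elementwise product with the kernel and sum: -4·-1 + -3·1 + 8·-1.

-7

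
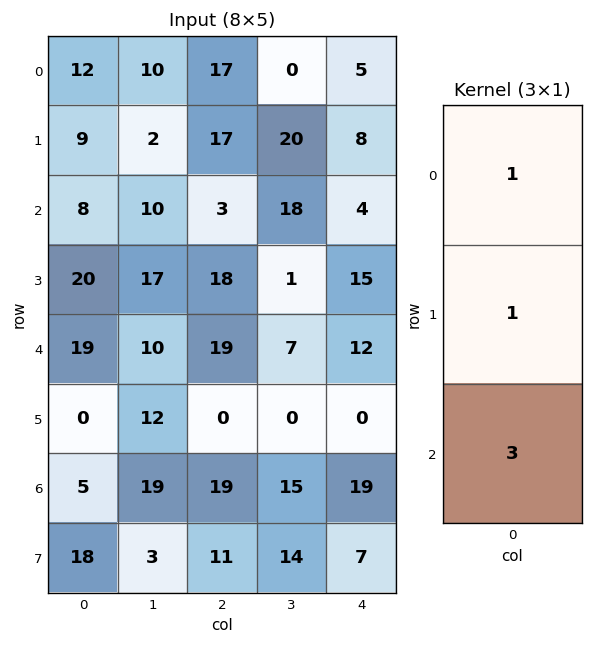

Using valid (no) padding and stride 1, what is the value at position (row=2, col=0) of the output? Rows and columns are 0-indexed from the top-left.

85

The receptive field on the input at this output position is [8 / 20 / 19]. Elementwise product with the kernel and sum: 8·1 + 20·1 + 19·3.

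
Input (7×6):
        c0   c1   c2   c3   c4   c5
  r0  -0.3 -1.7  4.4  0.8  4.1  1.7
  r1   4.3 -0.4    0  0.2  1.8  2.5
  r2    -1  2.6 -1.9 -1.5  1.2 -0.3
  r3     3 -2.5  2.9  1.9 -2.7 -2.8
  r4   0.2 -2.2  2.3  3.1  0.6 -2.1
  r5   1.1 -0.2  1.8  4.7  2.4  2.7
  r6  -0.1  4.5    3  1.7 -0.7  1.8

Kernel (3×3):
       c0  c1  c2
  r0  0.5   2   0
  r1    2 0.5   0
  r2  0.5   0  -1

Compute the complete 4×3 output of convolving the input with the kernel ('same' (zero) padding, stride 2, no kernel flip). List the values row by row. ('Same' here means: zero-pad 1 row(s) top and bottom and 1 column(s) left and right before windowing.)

Output[0,0]: The receptive field on the zero-padded input at this output position is [0 0 0 / 0 -0.3 -1.7 / 0 4.3 -0.4]. Elementwise product with the kernel and sum: 0·0.5 + 0·2 + 0·2 + -0.3·0.5 + 0·0.5 + -0.4·-1.
Output[0,1]: The receptive field on the zero-padded input at this output position is [0 0 0 / -1.7 4.4 0.8 / -0.4 0 0.2]. Elementwise product with the kernel and sum: 0·0.5 + 0·2 + -1.7·2 + 4.4·0.5 + -0.4·0.5 + 0.2·-1.

0.25 -1.6 1.25
10.6 0.9 5.05
6.3 -3.5 1.7
2.15 14 10.2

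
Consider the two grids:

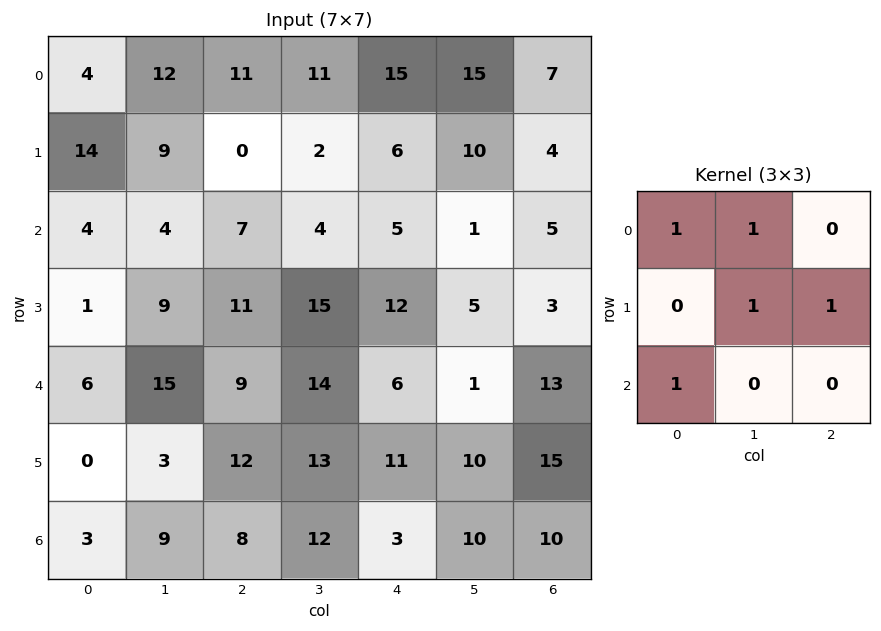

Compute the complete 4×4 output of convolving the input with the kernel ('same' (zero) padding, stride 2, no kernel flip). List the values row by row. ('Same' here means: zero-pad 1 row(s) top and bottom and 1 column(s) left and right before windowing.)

Output[0,0]: The receptive field on the zero-padded input at this output position is [0 0 0 / 0 4 12 / 0 14 9]. Elementwise product with the kernel and sum: 0·1 + 0·1 + 4·1 + 12·1 + 0·1.

16 31 32 17
22 29 29 24
22 46 47 31
12 35 37 35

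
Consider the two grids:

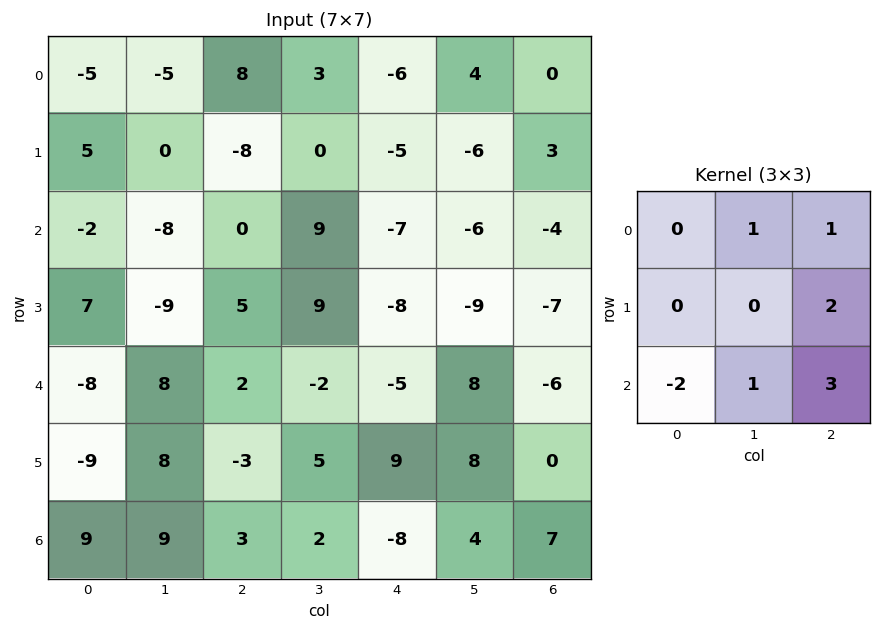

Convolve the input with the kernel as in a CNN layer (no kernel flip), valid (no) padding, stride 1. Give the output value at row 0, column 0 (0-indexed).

-17

The receptive field on the input at this output position is [-5 -5 8 / 5 0 -8 / -2 -8 0]. Elementwise product with the kernel and sum: -5·1 + 8·1 + -8·2 + -2·-2 + -8·1 + 0·3.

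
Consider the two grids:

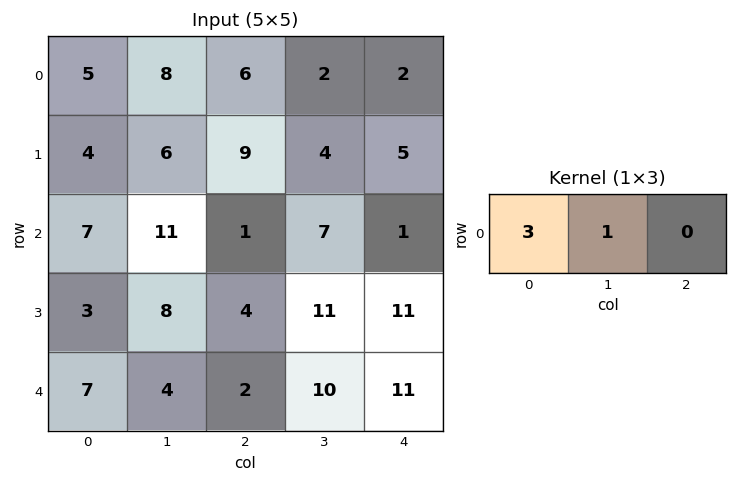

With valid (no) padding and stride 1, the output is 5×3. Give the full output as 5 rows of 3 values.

Output[0,0]: The receptive field on the input at this output position is [5 8 6]. Elementwise product with the kernel and sum: 5·3 + 8·1.

23 30 20
18 27 31
32 34 10
17 28 23
25 14 16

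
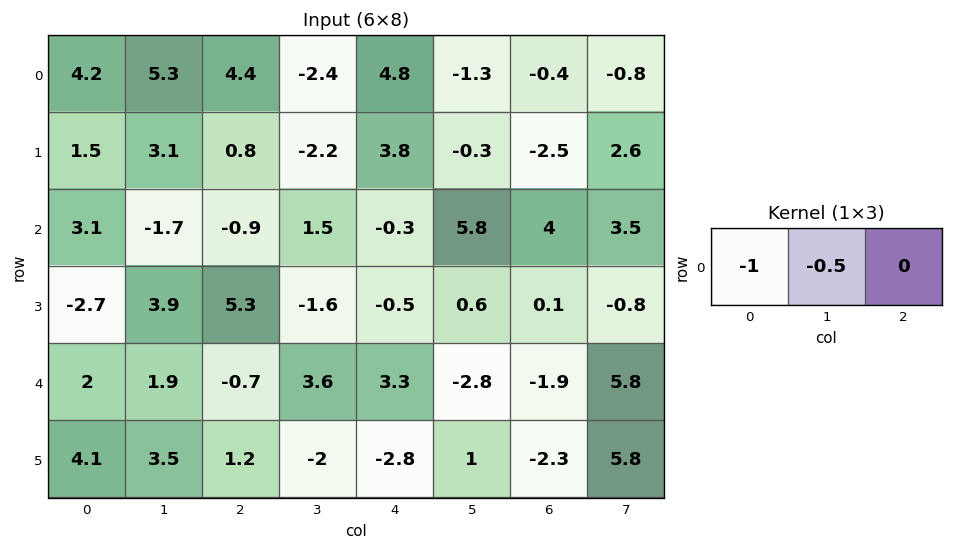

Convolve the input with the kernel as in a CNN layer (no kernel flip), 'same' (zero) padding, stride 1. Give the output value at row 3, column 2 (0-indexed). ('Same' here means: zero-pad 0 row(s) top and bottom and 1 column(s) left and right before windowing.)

The receptive field on the zero-padded input at this output position is [3.9 5.3 -1.6]. Elementwise product with the kernel and sum: 3.9·-1 + 5.3·-0.5.

-6.55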